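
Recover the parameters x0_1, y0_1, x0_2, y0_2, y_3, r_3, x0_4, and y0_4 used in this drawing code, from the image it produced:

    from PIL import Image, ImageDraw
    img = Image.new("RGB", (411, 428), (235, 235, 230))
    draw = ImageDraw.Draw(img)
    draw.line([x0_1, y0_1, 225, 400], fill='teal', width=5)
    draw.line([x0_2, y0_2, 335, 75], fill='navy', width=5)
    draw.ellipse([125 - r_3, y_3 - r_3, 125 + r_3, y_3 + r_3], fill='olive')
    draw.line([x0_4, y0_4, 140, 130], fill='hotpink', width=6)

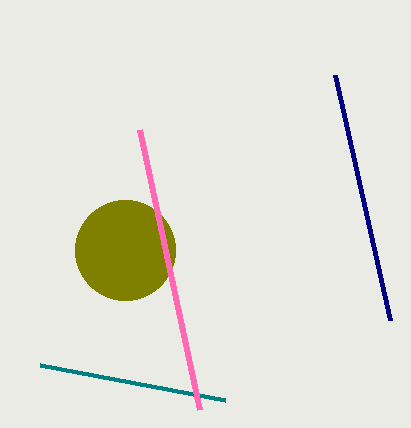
x0_1 = 40; y0_1 = 365; x0_2 = 390; y0_2 = 320; y_3 = 250; r_3 = 50; x0_4 = 200; y0_4 = 410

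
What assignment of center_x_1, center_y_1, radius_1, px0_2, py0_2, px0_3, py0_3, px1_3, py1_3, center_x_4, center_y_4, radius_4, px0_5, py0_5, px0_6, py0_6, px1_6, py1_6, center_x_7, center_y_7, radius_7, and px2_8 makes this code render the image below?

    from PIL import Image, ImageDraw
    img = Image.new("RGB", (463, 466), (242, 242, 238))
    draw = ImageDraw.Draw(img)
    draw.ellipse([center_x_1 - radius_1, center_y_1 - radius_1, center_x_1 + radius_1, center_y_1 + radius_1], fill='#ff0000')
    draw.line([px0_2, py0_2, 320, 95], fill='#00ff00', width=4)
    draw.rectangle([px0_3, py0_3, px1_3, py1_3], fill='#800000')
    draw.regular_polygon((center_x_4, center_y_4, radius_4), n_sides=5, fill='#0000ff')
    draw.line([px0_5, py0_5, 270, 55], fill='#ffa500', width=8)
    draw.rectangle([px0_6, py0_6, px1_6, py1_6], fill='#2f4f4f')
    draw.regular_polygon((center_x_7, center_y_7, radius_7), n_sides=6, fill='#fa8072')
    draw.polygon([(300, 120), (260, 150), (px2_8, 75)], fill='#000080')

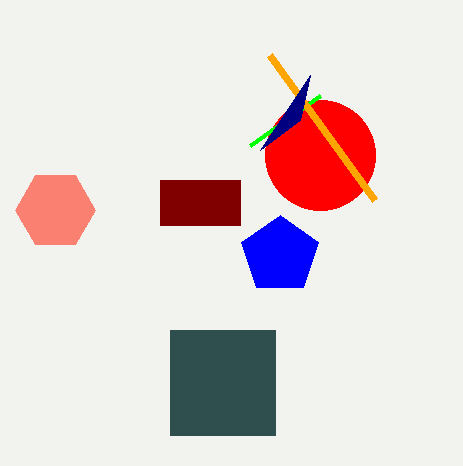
center_x_1 = 320; center_y_1 = 155; radius_1 = 55; px0_2 = 250; py0_2 = 145; px0_3 = 160; py0_3 = 180; px1_3 = 240; py1_3 = 225; center_x_4 = 280; center_y_4 = 255; radius_4 = 40; px0_5 = 375; py0_5 = 200; px0_6 = 170; py0_6 = 330; px1_6 = 275; py1_6 = 435; center_x_7 = 55; center_y_7 = 210; radius_7 = 40; px2_8 = 310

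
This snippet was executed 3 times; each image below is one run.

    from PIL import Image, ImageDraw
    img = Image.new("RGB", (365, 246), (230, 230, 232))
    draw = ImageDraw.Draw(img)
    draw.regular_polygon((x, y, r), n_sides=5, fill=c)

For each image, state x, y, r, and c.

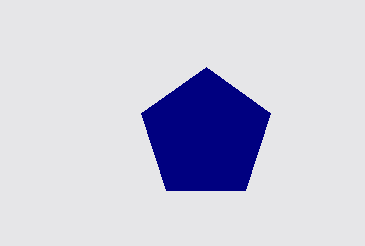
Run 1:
x = 206, y = 135, r = 68, c = 'navy'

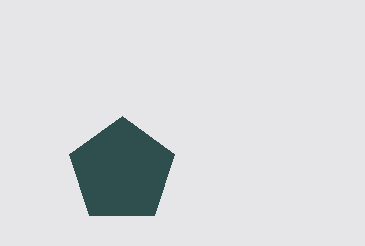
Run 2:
x = 122
y = 171
r = 55
c = 'darkslategray'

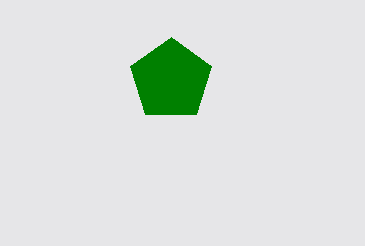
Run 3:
x = 171; y = 80; r = 43; c = 'green'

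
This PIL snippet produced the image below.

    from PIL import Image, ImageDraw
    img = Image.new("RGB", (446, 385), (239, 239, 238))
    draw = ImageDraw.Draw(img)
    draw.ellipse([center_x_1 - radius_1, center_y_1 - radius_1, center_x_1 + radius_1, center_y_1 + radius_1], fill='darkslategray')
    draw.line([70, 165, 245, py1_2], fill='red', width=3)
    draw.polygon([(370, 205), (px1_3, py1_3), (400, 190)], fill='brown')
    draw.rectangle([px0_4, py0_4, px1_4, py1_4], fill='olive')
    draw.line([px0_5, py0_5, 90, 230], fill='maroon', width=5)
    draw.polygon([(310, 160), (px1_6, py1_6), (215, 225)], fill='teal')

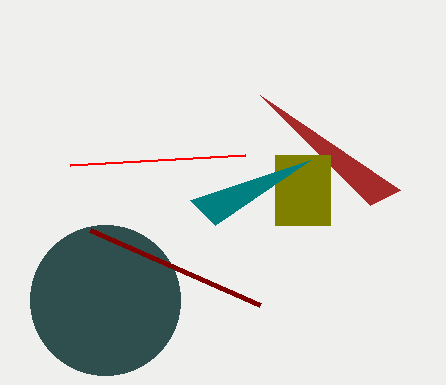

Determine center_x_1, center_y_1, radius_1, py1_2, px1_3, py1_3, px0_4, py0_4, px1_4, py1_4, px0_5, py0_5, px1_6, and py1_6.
center_x_1 = 105, center_y_1 = 300, radius_1 = 75, py1_2 = 155, px1_3 = 260, py1_3 = 95, px0_4 = 275, py0_4 = 155, px1_4 = 330, py1_4 = 225, px0_5 = 260, py0_5 = 305, px1_6 = 190, py1_6 = 200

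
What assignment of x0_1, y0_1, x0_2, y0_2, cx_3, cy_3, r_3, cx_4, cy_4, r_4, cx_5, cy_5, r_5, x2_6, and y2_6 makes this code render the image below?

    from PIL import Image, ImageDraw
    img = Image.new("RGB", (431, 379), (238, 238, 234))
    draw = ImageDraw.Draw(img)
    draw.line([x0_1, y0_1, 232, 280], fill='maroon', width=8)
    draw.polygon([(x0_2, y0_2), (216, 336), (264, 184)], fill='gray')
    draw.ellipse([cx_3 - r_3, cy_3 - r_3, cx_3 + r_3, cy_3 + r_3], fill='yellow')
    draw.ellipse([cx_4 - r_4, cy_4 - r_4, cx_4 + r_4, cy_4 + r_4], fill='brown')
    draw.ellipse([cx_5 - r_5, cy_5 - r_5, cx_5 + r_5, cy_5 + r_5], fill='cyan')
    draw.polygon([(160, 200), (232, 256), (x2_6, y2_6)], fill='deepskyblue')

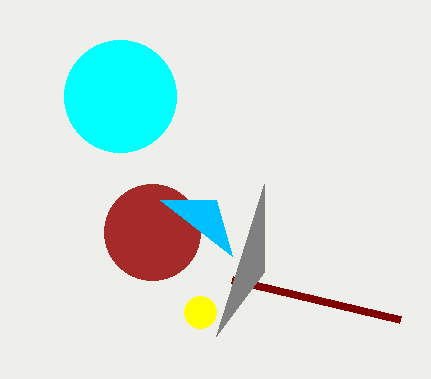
x0_1 = 400, y0_1 = 320, x0_2 = 264, y0_2 = 272, cx_3 = 200, cy_3 = 312, r_3 = 16, cx_4 = 152, cy_4 = 232, r_4 = 48, cx_5 = 120, cy_5 = 96, r_5 = 56, x2_6 = 216, y2_6 = 200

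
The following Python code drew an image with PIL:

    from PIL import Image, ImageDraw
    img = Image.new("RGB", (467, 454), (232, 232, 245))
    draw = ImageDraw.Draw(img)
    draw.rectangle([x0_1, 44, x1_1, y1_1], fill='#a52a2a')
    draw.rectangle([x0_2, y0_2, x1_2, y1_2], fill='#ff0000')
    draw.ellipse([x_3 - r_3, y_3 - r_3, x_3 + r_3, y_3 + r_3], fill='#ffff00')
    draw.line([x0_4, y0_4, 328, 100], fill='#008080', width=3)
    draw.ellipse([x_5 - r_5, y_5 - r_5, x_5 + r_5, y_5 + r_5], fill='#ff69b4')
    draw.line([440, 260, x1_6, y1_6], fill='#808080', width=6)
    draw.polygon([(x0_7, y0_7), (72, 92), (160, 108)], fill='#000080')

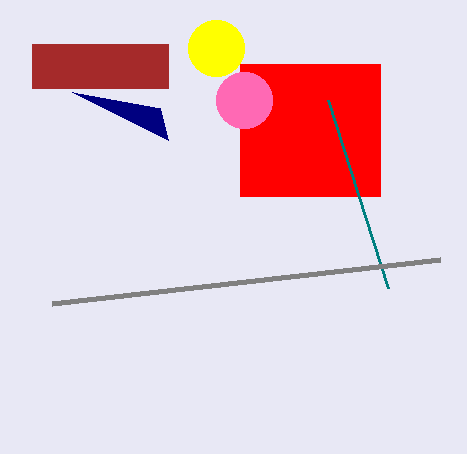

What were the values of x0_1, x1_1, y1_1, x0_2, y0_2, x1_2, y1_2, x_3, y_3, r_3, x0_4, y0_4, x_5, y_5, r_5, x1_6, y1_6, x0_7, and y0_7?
x0_1 = 32, x1_1 = 168, y1_1 = 88, x0_2 = 240, y0_2 = 64, x1_2 = 380, y1_2 = 196, x_3 = 216, y_3 = 48, r_3 = 28, x0_4 = 388, y0_4 = 288, x_5 = 244, y_5 = 100, r_5 = 28, x1_6 = 52, y1_6 = 304, x0_7 = 168, y0_7 = 140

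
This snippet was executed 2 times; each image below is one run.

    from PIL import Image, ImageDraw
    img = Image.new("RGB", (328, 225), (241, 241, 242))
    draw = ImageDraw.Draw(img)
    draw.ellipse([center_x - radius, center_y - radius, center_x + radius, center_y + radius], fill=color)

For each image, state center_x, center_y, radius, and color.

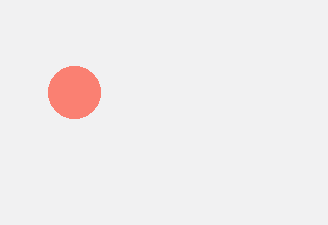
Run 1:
center_x = 74, center_y = 92, radius = 26, color = 'salmon'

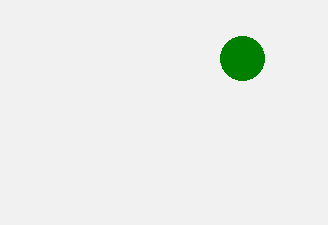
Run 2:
center_x = 242, center_y = 58, radius = 22, color = 'green'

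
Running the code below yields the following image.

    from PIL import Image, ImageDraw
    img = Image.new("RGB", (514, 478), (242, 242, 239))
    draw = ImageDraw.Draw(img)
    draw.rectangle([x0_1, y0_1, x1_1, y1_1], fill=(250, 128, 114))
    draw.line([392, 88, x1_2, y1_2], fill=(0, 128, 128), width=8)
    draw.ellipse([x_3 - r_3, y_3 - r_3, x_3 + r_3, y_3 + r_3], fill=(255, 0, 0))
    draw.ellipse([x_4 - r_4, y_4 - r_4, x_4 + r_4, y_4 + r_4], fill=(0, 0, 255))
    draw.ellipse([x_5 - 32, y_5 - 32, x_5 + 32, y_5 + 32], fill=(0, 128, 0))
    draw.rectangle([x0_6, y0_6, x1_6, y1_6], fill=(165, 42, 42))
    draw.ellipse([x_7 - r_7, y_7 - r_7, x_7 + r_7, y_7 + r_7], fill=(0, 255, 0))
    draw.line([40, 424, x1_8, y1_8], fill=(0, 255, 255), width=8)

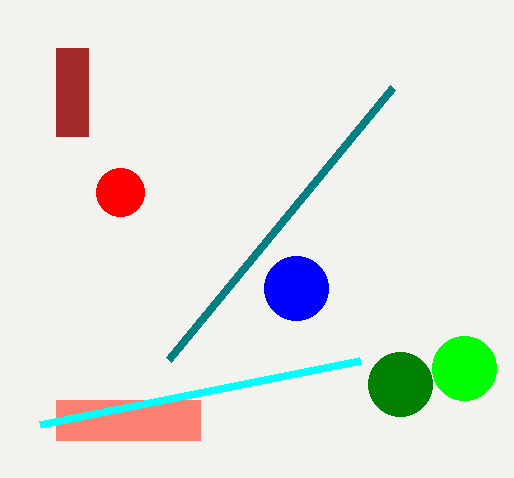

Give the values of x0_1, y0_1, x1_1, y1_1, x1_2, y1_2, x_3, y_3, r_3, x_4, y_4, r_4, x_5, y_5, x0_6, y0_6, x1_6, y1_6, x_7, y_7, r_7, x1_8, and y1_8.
x0_1 = 56; y0_1 = 400; x1_1 = 200; y1_1 = 440; x1_2 = 168; y1_2 = 360; x_3 = 120; y_3 = 192; r_3 = 24; x_4 = 296; y_4 = 288; r_4 = 32; x_5 = 400; y_5 = 384; x0_6 = 56; y0_6 = 48; x1_6 = 88; y1_6 = 136; x_7 = 464; y_7 = 368; r_7 = 32; x1_8 = 360; y1_8 = 360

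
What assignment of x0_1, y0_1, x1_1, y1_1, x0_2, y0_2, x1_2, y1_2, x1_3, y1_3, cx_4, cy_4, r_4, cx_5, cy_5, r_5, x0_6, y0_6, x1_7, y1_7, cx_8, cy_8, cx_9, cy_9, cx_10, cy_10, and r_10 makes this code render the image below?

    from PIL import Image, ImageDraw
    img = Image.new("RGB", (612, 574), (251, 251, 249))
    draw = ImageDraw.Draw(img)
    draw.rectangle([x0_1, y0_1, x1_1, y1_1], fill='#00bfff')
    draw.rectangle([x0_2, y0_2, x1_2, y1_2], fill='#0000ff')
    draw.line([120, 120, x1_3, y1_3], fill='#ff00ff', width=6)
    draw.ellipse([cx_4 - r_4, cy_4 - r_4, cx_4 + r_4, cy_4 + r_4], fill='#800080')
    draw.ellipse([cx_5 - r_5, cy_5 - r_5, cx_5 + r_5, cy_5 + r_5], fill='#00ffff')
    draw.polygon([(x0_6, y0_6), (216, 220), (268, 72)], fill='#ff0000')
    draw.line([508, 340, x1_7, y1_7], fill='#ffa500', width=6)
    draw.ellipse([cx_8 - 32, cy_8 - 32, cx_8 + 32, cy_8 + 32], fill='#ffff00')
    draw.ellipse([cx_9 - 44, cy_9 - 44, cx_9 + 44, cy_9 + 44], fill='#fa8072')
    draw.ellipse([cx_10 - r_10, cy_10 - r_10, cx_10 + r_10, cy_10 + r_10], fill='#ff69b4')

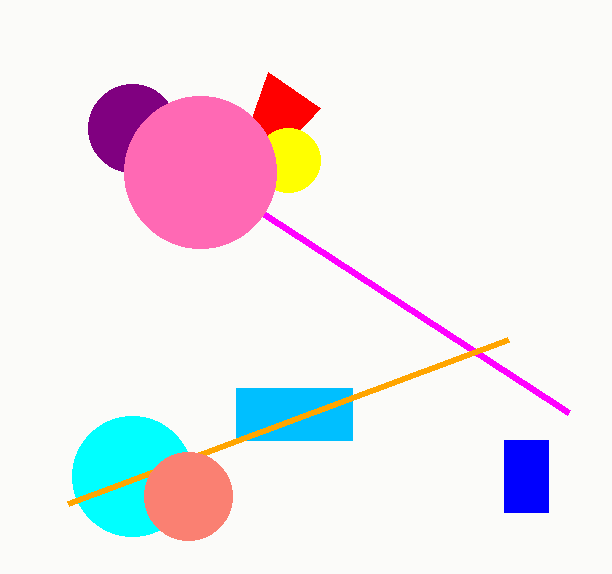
x0_1 = 236, y0_1 = 388, x1_1 = 352, y1_1 = 440, x0_2 = 504, y0_2 = 440, x1_2 = 548, y1_2 = 512, x1_3 = 568, y1_3 = 412, cx_4 = 132, cy_4 = 128, r_4 = 44, cx_5 = 132, cy_5 = 476, r_5 = 60, x0_6 = 320, y0_6 = 108, x1_7 = 68, y1_7 = 504, cx_8 = 288, cy_8 = 160, cx_9 = 188, cy_9 = 496, cx_10 = 200, cy_10 = 172, r_10 = 76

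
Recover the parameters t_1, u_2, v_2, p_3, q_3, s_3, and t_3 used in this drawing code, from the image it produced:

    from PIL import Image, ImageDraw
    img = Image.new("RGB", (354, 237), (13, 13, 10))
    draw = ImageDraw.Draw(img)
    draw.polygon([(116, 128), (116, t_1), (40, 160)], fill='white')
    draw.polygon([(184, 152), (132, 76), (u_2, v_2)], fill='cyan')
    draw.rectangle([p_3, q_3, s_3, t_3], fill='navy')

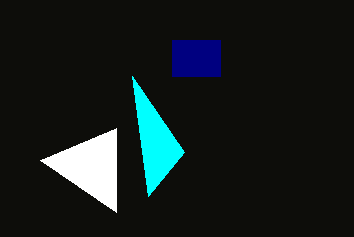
t_1 = 212, u_2 = 148, v_2 = 196, p_3 = 172, q_3 = 40, s_3 = 220, t_3 = 76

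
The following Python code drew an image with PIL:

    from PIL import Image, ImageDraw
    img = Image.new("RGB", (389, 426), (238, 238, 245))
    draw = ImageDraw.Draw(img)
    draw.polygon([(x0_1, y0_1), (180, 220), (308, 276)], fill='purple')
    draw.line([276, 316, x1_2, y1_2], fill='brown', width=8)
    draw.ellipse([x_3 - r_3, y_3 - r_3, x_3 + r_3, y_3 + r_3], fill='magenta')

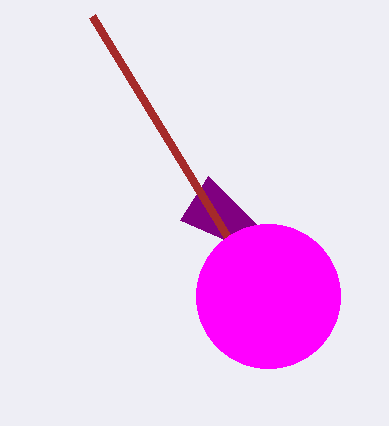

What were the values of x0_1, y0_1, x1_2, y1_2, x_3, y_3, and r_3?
x0_1 = 208; y0_1 = 176; x1_2 = 92; y1_2 = 16; x_3 = 268; y_3 = 296; r_3 = 72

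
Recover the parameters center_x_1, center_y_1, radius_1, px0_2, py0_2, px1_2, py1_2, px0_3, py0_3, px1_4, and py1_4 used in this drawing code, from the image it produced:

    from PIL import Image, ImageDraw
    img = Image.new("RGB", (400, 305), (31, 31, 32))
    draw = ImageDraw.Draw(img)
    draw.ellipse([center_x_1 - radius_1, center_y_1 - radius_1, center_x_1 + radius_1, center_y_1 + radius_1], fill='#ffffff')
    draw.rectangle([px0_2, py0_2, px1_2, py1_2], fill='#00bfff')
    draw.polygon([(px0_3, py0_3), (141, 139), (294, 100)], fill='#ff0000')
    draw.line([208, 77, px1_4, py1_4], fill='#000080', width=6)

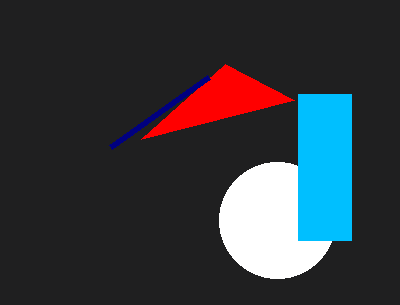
center_x_1 = 277
center_y_1 = 220
radius_1 = 58
px0_2 = 298
py0_2 = 94
px1_2 = 351
py1_2 = 240
px0_3 = 225
py0_3 = 64
px1_4 = 110
py1_4 = 147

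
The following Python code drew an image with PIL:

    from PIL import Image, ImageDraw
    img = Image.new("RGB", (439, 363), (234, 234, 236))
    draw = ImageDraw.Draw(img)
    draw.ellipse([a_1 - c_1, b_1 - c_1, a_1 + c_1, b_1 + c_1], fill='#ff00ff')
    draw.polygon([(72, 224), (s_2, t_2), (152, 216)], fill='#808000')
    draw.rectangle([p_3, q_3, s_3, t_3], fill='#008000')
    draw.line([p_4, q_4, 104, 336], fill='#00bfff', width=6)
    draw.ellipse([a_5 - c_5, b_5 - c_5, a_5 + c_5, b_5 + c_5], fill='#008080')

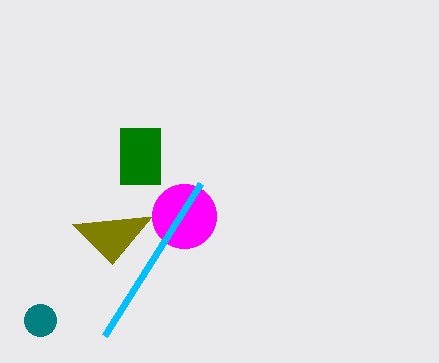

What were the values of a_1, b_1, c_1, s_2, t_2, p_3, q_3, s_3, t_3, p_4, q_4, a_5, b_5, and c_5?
a_1 = 184, b_1 = 216, c_1 = 32, s_2 = 112, t_2 = 264, p_3 = 120, q_3 = 128, s_3 = 160, t_3 = 184, p_4 = 200, q_4 = 184, a_5 = 40, b_5 = 320, c_5 = 16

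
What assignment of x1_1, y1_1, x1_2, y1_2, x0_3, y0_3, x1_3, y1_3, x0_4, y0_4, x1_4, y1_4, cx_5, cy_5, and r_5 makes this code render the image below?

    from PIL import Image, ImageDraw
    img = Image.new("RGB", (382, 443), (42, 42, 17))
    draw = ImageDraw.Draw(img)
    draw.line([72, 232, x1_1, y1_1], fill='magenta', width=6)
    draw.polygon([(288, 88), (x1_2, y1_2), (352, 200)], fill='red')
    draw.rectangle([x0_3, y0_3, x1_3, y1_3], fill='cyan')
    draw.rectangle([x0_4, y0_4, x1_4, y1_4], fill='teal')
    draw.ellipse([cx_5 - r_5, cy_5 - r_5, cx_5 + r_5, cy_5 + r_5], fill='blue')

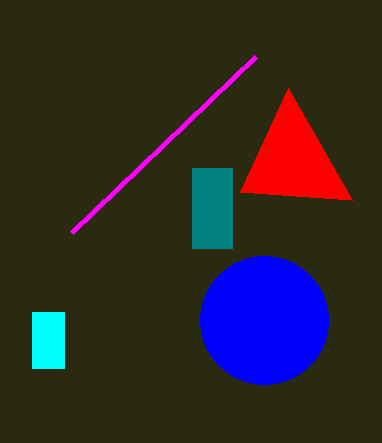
x1_1 = 256
y1_1 = 56
x1_2 = 240
y1_2 = 192
x0_3 = 32
y0_3 = 312
x1_3 = 64
y1_3 = 368
x0_4 = 192
y0_4 = 168
x1_4 = 232
y1_4 = 248
cx_5 = 264
cy_5 = 320
r_5 = 64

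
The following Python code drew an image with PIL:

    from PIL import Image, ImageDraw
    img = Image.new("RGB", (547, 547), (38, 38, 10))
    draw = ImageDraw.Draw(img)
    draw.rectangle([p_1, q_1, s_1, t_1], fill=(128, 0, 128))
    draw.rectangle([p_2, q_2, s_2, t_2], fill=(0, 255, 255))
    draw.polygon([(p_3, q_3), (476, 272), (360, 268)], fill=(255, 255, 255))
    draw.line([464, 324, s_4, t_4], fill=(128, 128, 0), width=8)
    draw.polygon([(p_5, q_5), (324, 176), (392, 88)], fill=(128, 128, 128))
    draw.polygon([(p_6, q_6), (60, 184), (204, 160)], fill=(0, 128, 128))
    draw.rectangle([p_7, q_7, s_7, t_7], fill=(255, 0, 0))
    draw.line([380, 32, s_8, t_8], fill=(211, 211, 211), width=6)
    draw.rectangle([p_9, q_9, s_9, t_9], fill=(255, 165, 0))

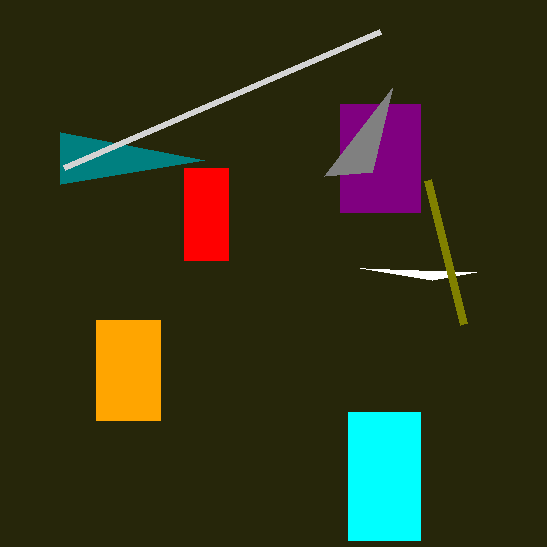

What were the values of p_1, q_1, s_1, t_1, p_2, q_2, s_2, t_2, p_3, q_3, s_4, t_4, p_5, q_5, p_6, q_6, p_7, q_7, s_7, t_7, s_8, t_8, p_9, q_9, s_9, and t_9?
p_1 = 340; q_1 = 104; s_1 = 420; t_1 = 212; p_2 = 348; q_2 = 412; s_2 = 420; t_2 = 540; p_3 = 432; q_3 = 280; s_4 = 428; t_4 = 180; p_5 = 372; q_5 = 172; p_6 = 60; q_6 = 132; p_7 = 184; q_7 = 168; s_7 = 228; t_7 = 260; s_8 = 64; t_8 = 168; p_9 = 96; q_9 = 320; s_9 = 160; t_9 = 420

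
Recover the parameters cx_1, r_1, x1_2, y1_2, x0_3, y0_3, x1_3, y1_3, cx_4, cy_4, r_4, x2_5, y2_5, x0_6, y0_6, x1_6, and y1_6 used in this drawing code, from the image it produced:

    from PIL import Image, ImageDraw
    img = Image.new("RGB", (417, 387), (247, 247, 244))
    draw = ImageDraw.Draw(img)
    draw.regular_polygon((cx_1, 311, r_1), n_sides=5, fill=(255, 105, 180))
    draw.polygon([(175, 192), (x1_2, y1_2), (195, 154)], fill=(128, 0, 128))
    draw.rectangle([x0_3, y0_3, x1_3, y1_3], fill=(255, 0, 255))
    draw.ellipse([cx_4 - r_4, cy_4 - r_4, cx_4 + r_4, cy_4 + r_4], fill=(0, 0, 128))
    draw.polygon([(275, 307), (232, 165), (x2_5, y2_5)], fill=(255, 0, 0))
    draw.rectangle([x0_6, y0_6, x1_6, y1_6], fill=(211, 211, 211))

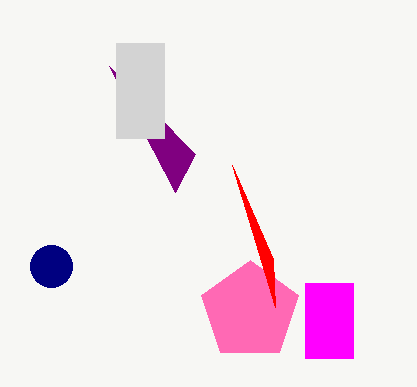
cx_1 = 250
r_1 = 51
x1_2 = 109
y1_2 = 66
x0_3 = 305
y0_3 = 283
x1_3 = 353
y1_3 = 358
cx_4 = 51
cy_4 = 266
r_4 = 21
x2_5 = 273
y2_5 = 259
x0_6 = 116
y0_6 = 43
x1_6 = 164
y1_6 = 138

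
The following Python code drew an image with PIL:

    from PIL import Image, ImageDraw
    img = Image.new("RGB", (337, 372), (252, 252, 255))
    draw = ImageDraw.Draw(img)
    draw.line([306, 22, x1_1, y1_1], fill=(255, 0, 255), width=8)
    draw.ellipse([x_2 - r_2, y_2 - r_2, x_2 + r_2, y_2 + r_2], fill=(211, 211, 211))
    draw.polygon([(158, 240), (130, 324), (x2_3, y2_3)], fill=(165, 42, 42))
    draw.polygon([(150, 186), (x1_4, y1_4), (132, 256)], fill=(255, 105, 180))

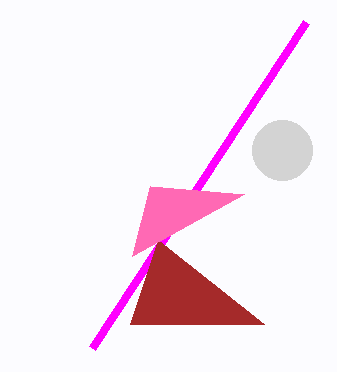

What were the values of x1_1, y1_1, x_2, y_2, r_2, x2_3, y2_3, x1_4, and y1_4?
x1_1 = 92; y1_1 = 348; x_2 = 282; y_2 = 150; r_2 = 30; x2_3 = 264; y2_3 = 324; x1_4 = 244; y1_4 = 194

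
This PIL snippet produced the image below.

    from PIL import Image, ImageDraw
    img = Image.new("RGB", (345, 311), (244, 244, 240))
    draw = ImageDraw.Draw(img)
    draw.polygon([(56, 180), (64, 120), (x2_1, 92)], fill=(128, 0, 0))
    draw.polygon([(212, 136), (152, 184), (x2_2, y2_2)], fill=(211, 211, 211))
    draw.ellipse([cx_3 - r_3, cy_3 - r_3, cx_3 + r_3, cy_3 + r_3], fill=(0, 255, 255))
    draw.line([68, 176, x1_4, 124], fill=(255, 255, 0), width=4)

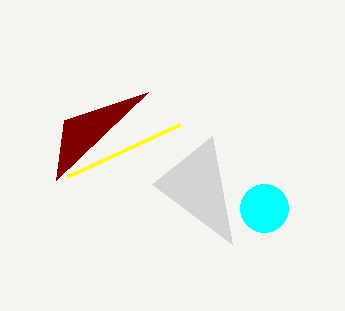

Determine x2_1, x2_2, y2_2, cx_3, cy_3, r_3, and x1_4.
x2_1 = 148
x2_2 = 232
y2_2 = 244
cx_3 = 264
cy_3 = 208
r_3 = 24
x1_4 = 180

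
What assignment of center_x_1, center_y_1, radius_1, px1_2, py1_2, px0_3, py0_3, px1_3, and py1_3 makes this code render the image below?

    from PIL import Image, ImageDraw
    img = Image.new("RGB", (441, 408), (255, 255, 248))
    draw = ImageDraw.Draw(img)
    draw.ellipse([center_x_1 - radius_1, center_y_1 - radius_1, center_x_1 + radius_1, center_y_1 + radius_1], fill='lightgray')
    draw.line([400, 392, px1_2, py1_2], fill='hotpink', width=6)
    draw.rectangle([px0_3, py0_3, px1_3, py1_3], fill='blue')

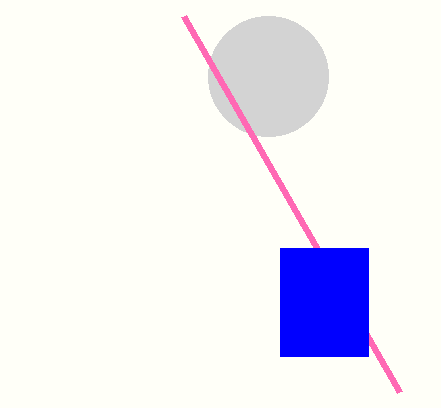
center_x_1 = 268; center_y_1 = 76; radius_1 = 60; px1_2 = 184; py1_2 = 16; px0_3 = 280; py0_3 = 248; px1_3 = 368; py1_3 = 356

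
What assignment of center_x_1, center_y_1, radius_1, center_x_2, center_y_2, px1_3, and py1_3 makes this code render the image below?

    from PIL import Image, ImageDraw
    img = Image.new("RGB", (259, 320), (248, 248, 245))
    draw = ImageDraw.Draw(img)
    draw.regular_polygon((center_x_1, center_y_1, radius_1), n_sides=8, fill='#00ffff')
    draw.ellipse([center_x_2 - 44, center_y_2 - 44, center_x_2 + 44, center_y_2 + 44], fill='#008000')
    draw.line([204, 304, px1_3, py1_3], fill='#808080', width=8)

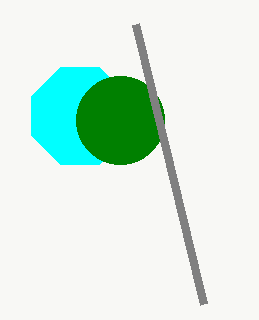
center_x_1 = 80, center_y_1 = 116, radius_1 = 52, center_x_2 = 120, center_y_2 = 120, px1_3 = 136, py1_3 = 24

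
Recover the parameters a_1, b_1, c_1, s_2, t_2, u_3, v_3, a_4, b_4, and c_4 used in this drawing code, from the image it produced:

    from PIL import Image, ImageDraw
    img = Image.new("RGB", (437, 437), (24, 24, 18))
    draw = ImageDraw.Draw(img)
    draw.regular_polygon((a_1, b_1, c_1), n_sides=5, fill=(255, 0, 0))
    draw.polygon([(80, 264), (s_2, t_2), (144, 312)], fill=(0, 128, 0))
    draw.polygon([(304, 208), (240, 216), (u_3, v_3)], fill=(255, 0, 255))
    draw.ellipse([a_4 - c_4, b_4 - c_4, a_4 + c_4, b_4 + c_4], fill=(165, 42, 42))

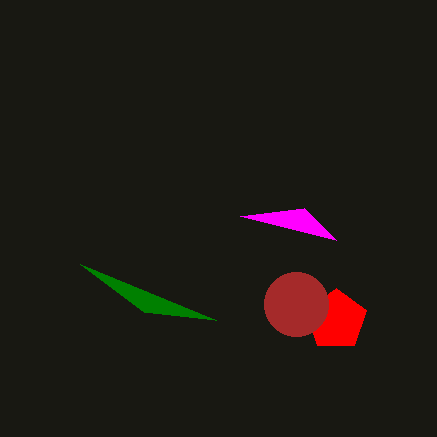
a_1 = 336
b_1 = 320
c_1 = 32
s_2 = 216
t_2 = 320
u_3 = 336
v_3 = 240
a_4 = 296
b_4 = 304
c_4 = 32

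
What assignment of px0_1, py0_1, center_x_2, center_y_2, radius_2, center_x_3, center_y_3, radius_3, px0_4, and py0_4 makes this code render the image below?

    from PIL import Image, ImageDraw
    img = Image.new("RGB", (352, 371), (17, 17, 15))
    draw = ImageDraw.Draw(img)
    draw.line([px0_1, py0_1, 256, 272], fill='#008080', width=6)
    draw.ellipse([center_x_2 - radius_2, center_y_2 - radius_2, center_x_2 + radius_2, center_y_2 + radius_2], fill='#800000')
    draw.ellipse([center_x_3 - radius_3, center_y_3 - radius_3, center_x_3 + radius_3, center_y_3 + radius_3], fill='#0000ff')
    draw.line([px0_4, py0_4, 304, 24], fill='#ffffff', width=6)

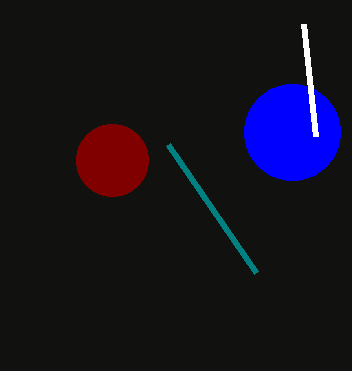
px0_1 = 168
py0_1 = 144
center_x_2 = 112
center_y_2 = 160
radius_2 = 36
center_x_3 = 292
center_y_3 = 132
radius_3 = 48
px0_4 = 316
py0_4 = 136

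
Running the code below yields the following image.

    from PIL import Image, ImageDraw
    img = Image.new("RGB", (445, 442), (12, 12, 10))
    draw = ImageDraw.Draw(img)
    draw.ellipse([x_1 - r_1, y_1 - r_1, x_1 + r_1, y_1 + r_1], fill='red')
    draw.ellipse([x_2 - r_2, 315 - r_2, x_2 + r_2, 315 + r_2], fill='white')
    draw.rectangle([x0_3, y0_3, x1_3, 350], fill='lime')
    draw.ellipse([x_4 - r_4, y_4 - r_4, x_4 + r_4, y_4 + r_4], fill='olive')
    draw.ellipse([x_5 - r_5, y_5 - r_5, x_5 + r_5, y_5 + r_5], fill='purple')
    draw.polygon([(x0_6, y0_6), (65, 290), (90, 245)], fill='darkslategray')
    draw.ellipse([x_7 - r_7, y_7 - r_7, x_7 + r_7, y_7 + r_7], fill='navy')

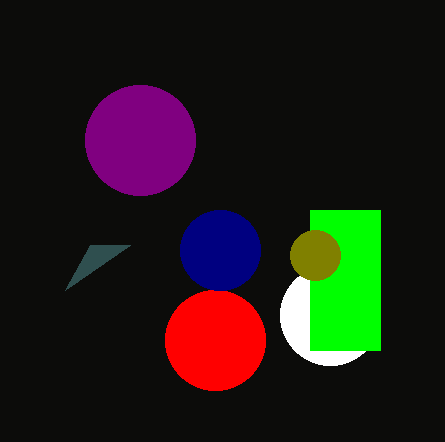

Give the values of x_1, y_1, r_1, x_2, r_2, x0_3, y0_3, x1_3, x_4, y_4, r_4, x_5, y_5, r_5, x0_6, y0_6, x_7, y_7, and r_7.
x_1 = 215
y_1 = 340
r_1 = 50
x_2 = 330
r_2 = 50
x0_3 = 310
y0_3 = 210
x1_3 = 380
x_4 = 315
y_4 = 255
r_4 = 25
x_5 = 140
y_5 = 140
r_5 = 55
x0_6 = 130
y0_6 = 245
x_7 = 220
y_7 = 250
r_7 = 40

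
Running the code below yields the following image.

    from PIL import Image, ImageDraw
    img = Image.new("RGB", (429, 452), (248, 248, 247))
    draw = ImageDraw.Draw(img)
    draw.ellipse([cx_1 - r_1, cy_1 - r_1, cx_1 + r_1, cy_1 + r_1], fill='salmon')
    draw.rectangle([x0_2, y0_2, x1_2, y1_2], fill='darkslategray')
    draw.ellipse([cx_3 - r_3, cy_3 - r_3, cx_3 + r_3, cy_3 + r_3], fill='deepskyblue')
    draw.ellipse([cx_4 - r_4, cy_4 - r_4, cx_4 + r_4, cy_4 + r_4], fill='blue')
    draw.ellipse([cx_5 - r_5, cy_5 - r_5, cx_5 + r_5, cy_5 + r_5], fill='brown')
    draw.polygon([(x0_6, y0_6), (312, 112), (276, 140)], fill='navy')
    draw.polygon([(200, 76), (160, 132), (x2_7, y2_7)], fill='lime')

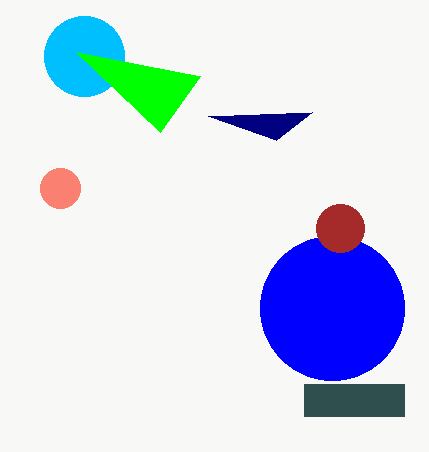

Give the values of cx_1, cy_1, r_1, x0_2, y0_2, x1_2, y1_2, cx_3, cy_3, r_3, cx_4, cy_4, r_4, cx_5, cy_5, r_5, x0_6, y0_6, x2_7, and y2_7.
cx_1 = 60
cy_1 = 188
r_1 = 20
x0_2 = 304
y0_2 = 384
x1_2 = 404
y1_2 = 416
cx_3 = 84
cy_3 = 56
r_3 = 40
cx_4 = 332
cy_4 = 308
r_4 = 72
cx_5 = 340
cy_5 = 228
r_5 = 24
x0_6 = 208
y0_6 = 116
x2_7 = 76
y2_7 = 52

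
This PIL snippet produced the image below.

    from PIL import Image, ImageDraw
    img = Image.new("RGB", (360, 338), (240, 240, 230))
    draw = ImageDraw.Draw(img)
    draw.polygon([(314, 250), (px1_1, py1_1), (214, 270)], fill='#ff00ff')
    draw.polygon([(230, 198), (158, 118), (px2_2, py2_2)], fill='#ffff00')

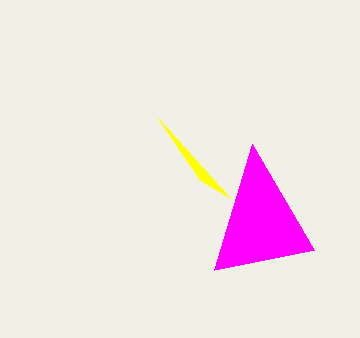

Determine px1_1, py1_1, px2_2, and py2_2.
px1_1 = 252; py1_1 = 144; px2_2 = 200; py2_2 = 180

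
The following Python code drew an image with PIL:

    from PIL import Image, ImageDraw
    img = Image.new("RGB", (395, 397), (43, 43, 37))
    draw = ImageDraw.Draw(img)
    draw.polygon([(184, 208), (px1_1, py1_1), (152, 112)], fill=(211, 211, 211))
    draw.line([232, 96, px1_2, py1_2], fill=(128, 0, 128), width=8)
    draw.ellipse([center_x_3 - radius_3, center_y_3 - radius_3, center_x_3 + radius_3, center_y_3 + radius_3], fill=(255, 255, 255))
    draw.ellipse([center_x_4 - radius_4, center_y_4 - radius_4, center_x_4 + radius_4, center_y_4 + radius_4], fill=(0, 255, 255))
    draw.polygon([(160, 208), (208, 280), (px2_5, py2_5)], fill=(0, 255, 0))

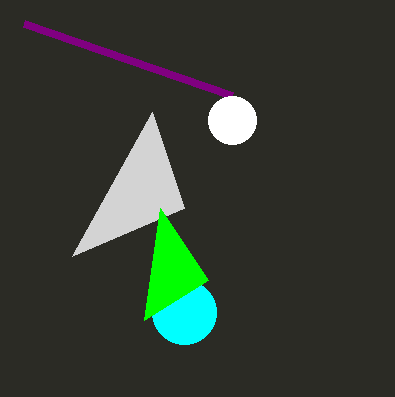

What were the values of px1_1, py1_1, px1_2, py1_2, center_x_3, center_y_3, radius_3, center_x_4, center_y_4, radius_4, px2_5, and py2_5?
px1_1 = 72; py1_1 = 256; px1_2 = 24; py1_2 = 24; center_x_3 = 232; center_y_3 = 120; radius_3 = 24; center_x_4 = 184; center_y_4 = 312; radius_4 = 32; px2_5 = 144; py2_5 = 320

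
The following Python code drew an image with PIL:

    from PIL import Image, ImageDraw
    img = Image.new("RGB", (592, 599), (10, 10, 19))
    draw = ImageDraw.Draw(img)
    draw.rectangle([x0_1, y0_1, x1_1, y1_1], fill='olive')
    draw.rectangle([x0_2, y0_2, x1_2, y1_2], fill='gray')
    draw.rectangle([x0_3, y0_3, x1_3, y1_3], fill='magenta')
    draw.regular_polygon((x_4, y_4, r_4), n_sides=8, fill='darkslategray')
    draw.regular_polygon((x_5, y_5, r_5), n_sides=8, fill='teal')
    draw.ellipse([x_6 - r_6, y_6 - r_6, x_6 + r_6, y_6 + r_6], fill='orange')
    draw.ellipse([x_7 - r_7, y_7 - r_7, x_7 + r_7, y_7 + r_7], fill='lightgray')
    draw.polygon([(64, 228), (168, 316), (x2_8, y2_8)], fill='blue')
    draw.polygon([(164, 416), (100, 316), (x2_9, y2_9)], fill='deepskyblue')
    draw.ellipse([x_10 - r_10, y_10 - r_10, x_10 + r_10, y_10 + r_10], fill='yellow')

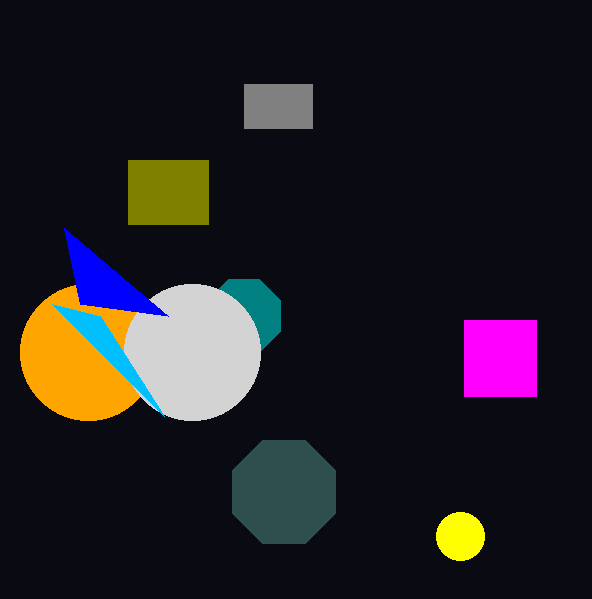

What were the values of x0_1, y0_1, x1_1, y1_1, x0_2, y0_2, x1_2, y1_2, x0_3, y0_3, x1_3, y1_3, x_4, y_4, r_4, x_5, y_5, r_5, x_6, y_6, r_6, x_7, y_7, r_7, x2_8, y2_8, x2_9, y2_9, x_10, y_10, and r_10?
x0_1 = 128; y0_1 = 160; x1_1 = 208; y1_1 = 224; x0_2 = 244; y0_2 = 84; x1_2 = 312; y1_2 = 128; x0_3 = 464; y0_3 = 320; x1_3 = 536; y1_3 = 396; x_4 = 284; y_4 = 492; r_4 = 56; x_5 = 244; y_5 = 316; r_5 = 40; x_6 = 88; y_6 = 352; r_6 = 68; x_7 = 192; y_7 = 352; r_7 = 68; x2_8 = 80; y2_8 = 304; x2_9 = 52; y2_9 = 304; x_10 = 460; y_10 = 536; r_10 = 24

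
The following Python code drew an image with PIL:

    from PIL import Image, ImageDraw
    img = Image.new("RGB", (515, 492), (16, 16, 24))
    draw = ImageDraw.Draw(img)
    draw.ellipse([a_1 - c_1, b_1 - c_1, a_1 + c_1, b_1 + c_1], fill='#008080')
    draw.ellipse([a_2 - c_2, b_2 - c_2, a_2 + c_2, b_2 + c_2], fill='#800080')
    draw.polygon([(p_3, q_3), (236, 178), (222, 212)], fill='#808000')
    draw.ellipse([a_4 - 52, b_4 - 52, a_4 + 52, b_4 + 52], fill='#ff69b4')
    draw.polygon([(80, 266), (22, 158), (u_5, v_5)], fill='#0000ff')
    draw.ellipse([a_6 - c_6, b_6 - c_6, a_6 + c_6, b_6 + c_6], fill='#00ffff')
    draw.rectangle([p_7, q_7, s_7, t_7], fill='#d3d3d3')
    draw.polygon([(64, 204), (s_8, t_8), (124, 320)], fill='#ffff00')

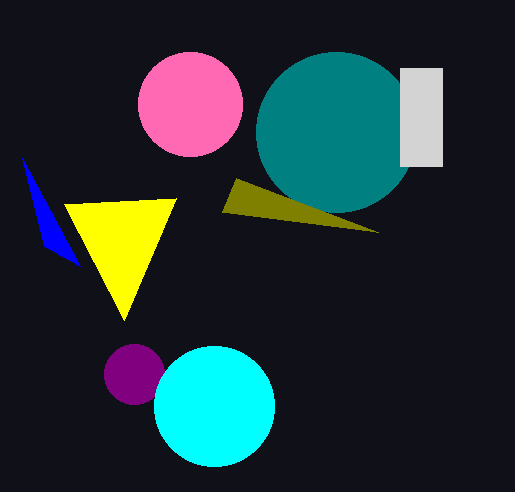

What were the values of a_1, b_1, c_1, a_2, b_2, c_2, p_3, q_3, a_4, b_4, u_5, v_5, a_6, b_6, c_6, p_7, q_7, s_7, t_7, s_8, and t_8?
a_1 = 336; b_1 = 132; c_1 = 80; a_2 = 134; b_2 = 374; c_2 = 30; p_3 = 378; q_3 = 232; a_4 = 190; b_4 = 104; u_5 = 44; v_5 = 246; a_6 = 214; b_6 = 406; c_6 = 60; p_7 = 400; q_7 = 68; s_7 = 442; t_7 = 166; s_8 = 176; t_8 = 198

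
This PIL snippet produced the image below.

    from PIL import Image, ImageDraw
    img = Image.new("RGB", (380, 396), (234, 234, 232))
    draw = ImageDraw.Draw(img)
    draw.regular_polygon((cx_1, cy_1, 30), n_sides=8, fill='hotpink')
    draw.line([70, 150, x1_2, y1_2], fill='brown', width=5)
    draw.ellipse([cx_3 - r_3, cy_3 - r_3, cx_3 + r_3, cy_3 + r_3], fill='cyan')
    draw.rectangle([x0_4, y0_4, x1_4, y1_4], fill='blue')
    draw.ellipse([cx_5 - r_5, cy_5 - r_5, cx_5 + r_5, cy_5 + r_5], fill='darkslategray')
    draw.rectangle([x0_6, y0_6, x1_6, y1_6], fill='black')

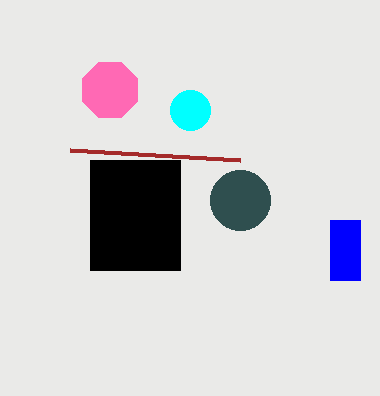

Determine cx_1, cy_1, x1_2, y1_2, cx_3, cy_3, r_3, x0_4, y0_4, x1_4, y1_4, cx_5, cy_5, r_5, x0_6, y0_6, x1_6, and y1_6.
cx_1 = 110; cy_1 = 90; x1_2 = 240; y1_2 = 160; cx_3 = 190; cy_3 = 110; r_3 = 20; x0_4 = 330; y0_4 = 220; x1_4 = 360; y1_4 = 280; cx_5 = 240; cy_5 = 200; r_5 = 30; x0_6 = 90; y0_6 = 160; x1_6 = 180; y1_6 = 270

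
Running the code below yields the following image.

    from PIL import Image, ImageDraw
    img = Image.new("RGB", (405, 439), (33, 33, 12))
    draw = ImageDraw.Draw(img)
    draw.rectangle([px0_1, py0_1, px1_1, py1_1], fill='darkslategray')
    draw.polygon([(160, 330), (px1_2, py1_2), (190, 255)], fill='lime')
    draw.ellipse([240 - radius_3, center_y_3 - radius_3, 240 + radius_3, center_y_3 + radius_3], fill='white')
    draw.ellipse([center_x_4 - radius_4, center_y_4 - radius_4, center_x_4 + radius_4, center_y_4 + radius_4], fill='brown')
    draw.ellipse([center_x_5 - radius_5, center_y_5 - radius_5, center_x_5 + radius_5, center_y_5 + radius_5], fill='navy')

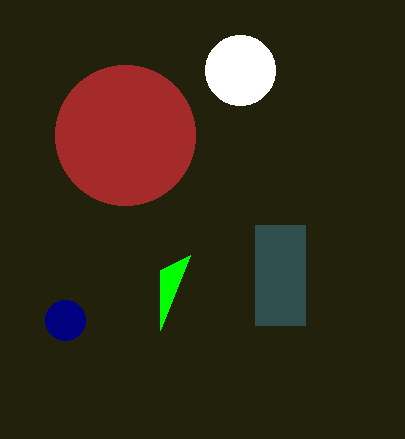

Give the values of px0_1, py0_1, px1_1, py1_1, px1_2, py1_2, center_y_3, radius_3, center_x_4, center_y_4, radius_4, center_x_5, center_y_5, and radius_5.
px0_1 = 255; py0_1 = 225; px1_1 = 305; py1_1 = 325; px1_2 = 160; py1_2 = 270; center_y_3 = 70; radius_3 = 35; center_x_4 = 125; center_y_4 = 135; radius_4 = 70; center_x_5 = 65; center_y_5 = 320; radius_5 = 20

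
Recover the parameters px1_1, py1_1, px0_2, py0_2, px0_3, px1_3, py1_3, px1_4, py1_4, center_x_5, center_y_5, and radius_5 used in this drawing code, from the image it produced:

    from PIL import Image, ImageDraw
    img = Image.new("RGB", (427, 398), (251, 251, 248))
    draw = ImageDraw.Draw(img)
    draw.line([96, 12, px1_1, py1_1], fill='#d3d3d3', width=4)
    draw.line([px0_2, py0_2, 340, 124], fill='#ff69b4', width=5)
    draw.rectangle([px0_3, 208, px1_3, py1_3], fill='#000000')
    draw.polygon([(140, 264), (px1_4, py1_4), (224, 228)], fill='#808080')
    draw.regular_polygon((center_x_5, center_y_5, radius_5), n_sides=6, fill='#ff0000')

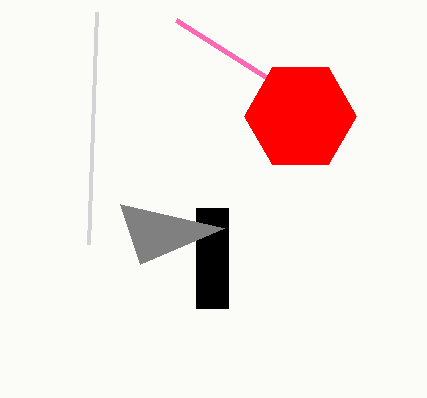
px1_1 = 88, py1_1 = 244, px0_2 = 176, py0_2 = 20, px0_3 = 196, px1_3 = 228, py1_3 = 308, px1_4 = 120, py1_4 = 204, center_x_5 = 300, center_y_5 = 116, radius_5 = 56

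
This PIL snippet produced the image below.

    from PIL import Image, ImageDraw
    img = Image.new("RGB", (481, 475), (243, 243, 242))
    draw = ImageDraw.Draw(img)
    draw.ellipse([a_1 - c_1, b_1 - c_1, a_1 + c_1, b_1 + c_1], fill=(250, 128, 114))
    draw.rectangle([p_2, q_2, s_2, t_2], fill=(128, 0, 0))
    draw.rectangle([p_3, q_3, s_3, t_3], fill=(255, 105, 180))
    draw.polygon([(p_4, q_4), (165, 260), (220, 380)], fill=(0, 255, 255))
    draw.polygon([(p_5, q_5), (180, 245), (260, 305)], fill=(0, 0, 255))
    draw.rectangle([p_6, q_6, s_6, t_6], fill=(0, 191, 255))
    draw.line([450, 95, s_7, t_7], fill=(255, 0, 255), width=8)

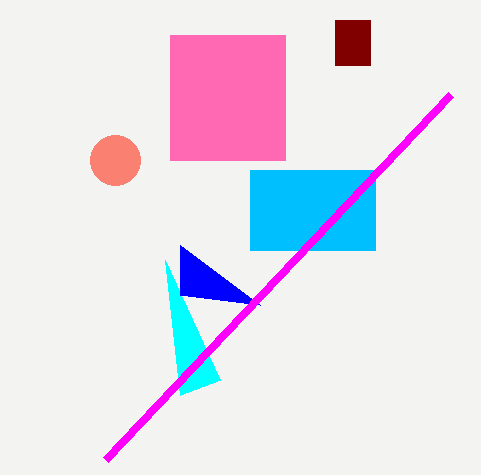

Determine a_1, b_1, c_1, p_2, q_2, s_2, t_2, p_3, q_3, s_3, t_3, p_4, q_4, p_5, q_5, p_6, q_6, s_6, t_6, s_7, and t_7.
a_1 = 115, b_1 = 160, c_1 = 25, p_2 = 335, q_2 = 20, s_2 = 370, t_2 = 65, p_3 = 170, q_3 = 35, s_3 = 285, t_3 = 160, p_4 = 180, q_4 = 395, p_5 = 180, q_5 = 295, p_6 = 250, q_6 = 170, s_6 = 375, t_6 = 250, s_7 = 105, t_7 = 460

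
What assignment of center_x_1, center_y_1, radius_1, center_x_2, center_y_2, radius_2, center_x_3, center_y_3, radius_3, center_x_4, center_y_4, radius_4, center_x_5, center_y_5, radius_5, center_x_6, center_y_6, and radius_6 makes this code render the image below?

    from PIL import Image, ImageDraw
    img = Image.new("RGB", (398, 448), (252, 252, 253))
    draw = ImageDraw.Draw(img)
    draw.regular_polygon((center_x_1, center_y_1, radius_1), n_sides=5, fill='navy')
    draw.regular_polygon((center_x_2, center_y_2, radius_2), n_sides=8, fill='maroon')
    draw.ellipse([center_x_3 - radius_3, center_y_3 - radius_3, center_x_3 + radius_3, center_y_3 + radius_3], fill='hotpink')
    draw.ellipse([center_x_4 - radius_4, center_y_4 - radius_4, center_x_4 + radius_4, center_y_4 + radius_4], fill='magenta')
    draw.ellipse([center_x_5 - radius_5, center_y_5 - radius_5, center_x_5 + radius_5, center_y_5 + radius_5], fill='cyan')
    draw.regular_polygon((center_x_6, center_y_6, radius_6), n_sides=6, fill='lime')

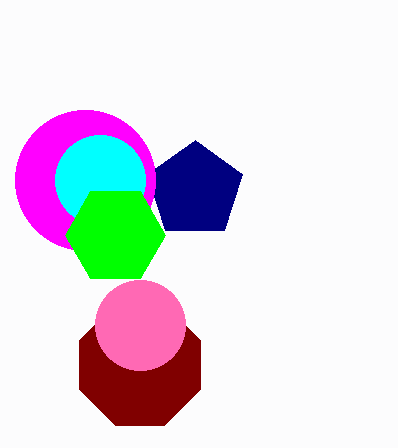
center_x_1 = 195
center_y_1 = 190
radius_1 = 50
center_x_2 = 140
center_y_2 = 365
radius_2 = 65
center_x_3 = 140
center_y_3 = 325
radius_3 = 45
center_x_4 = 85
center_y_4 = 180
radius_4 = 70
center_x_5 = 100
center_y_5 = 180
radius_5 = 45
center_x_6 = 115
center_y_6 = 235
radius_6 = 50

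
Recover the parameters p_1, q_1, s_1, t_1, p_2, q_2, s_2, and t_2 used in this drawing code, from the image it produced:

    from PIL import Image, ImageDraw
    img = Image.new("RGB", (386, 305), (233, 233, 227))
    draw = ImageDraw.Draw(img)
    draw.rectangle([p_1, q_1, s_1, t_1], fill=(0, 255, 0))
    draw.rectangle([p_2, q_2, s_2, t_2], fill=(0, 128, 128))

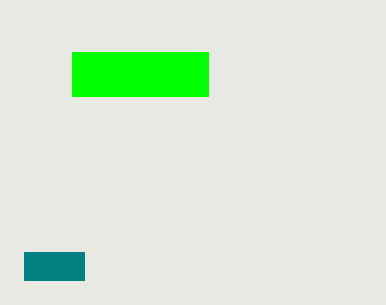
p_1 = 72
q_1 = 52
s_1 = 208
t_1 = 96
p_2 = 24
q_2 = 252
s_2 = 84
t_2 = 280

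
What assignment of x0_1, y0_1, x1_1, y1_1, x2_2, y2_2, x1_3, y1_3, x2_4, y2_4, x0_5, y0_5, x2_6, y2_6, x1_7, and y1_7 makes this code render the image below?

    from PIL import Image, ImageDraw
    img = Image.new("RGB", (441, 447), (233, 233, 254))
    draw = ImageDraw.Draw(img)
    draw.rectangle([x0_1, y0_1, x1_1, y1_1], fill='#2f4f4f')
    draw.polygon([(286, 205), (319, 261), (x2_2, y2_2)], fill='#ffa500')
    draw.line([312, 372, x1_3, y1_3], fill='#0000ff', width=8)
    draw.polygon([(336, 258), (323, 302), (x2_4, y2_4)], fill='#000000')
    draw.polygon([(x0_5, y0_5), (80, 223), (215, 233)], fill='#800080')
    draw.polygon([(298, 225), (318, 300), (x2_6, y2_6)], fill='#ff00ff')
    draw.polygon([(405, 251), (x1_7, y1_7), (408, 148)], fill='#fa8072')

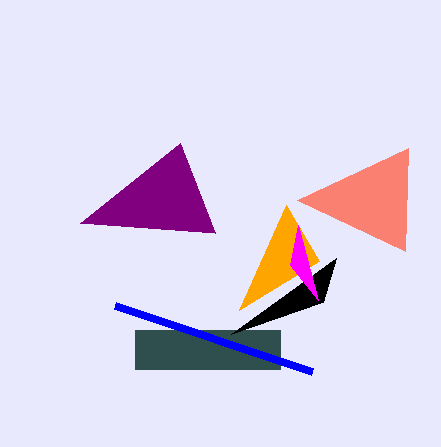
x0_1 = 135; y0_1 = 330; x1_1 = 280; y1_1 = 369; x2_2 = 239; y2_2 = 310; x1_3 = 115; y1_3 = 306; x2_4 = 231; y2_4 = 334; x0_5 = 180; y0_5 = 143; x2_6 = 290; y2_6 = 265; x1_7 = 297; y1_7 = 200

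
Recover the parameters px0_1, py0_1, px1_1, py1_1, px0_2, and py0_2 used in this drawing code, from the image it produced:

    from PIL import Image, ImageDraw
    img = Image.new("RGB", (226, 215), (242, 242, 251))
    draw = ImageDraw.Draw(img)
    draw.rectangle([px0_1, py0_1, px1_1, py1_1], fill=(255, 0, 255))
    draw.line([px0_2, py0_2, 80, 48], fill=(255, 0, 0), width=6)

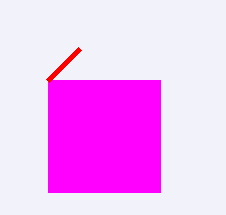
px0_1 = 48
py0_1 = 80
px1_1 = 160
py1_1 = 192
px0_2 = 48
py0_2 = 80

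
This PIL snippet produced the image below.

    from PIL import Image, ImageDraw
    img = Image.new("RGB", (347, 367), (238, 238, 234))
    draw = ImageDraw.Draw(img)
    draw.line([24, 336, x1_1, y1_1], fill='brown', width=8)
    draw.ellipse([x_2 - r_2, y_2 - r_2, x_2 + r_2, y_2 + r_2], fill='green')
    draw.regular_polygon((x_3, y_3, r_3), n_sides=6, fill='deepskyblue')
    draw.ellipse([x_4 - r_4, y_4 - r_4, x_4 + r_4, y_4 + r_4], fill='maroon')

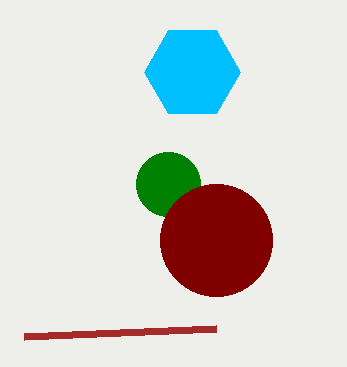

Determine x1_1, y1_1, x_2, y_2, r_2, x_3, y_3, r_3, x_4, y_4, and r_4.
x1_1 = 216; y1_1 = 328; x_2 = 168; y_2 = 184; r_2 = 32; x_3 = 192; y_3 = 72; r_3 = 48; x_4 = 216; y_4 = 240; r_4 = 56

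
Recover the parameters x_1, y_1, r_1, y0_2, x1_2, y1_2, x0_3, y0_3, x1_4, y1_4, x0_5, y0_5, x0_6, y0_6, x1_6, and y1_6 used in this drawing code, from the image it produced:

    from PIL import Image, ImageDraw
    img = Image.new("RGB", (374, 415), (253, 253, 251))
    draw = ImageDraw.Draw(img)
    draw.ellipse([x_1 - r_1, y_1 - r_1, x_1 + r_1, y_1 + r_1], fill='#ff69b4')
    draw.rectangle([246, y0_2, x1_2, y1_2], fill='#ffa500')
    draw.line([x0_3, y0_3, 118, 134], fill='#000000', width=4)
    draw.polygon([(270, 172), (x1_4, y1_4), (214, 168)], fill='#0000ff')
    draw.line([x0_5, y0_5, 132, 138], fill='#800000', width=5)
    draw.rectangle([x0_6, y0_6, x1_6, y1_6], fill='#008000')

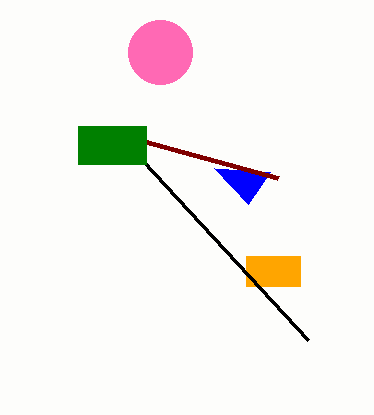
x_1 = 160
y_1 = 52
r_1 = 32
y0_2 = 256
x1_2 = 300
y1_2 = 286
x0_3 = 308
y0_3 = 340
x1_4 = 248
y1_4 = 204
x0_5 = 278
y0_5 = 178
x0_6 = 78
y0_6 = 126
x1_6 = 146
y1_6 = 164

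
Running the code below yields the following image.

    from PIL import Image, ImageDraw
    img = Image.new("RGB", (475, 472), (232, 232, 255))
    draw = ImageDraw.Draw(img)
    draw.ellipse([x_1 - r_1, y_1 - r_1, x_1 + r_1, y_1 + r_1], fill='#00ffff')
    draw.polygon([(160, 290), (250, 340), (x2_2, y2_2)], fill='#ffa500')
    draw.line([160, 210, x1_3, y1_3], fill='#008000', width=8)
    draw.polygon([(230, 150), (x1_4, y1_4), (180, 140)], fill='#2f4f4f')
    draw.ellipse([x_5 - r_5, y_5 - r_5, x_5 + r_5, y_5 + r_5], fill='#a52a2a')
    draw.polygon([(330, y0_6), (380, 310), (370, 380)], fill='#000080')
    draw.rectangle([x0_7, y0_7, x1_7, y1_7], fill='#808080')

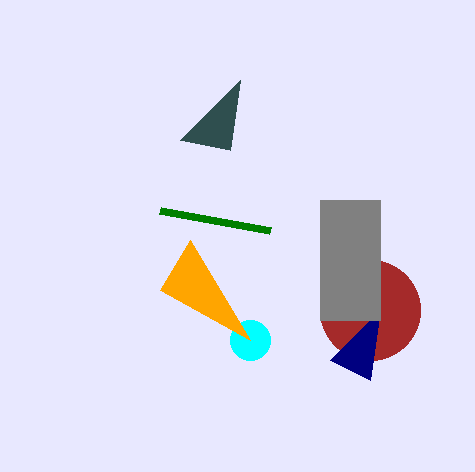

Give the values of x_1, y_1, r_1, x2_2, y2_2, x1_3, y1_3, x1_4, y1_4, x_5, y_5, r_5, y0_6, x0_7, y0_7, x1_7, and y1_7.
x_1 = 250
y_1 = 340
r_1 = 20
x2_2 = 190
y2_2 = 240
x1_3 = 270
y1_3 = 230
x1_4 = 240
y1_4 = 80
x_5 = 370
y_5 = 310
r_5 = 50
y0_6 = 360
x0_7 = 320
y0_7 = 200
x1_7 = 380
y1_7 = 320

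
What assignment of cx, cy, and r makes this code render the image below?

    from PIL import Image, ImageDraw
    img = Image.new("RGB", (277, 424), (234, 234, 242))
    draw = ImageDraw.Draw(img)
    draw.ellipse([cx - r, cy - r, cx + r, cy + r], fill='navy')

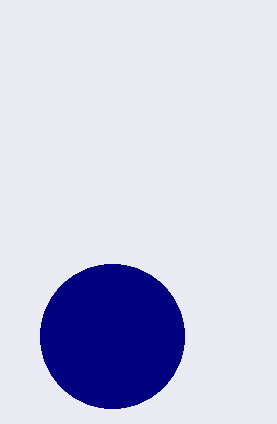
cx = 112, cy = 336, r = 72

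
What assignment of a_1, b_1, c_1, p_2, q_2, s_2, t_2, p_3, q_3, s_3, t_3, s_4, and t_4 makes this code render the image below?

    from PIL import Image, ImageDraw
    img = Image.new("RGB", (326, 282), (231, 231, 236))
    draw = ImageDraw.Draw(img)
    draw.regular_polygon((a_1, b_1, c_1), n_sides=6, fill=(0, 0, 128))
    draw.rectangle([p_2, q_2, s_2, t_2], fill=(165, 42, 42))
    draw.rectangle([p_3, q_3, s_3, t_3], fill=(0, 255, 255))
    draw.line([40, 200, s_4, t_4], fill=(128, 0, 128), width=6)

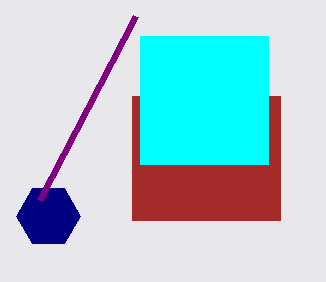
a_1 = 48; b_1 = 216; c_1 = 32; p_2 = 132; q_2 = 96; s_2 = 280; t_2 = 220; p_3 = 140; q_3 = 36; s_3 = 268; t_3 = 164; s_4 = 136; t_4 = 16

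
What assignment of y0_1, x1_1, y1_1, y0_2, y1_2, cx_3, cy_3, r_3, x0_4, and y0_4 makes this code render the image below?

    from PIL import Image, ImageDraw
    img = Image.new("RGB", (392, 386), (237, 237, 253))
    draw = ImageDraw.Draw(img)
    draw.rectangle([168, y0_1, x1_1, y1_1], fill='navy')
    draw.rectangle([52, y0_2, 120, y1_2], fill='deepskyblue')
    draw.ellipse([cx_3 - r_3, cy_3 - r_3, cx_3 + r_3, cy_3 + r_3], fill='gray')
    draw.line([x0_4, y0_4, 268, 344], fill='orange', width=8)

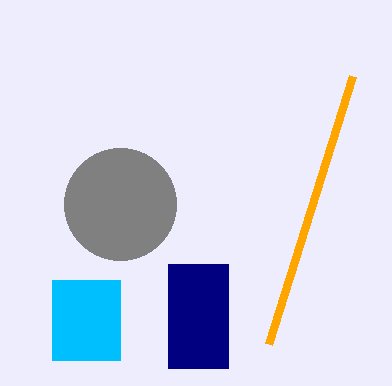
y0_1 = 264, x1_1 = 228, y1_1 = 368, y0_2 = 280, y1_2 = 360, cx_3 = 120, cy_3 = 204, r_3 = 56, x0_4 = 352, y0_4 = 76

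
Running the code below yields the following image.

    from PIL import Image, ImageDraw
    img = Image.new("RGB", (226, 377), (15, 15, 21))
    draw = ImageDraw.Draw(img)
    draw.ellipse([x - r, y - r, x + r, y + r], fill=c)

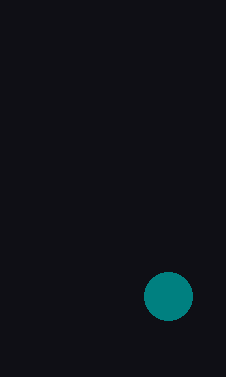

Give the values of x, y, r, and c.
x = 168
y = 296
r = 24
c = 'teal'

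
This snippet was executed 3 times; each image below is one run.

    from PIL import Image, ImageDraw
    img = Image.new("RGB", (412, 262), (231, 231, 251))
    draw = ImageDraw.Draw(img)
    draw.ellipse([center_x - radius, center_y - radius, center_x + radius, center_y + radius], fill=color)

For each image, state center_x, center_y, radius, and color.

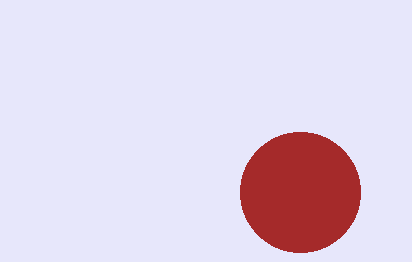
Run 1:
center_x = 300; center_y = 192; radius = 60; color = 'brown'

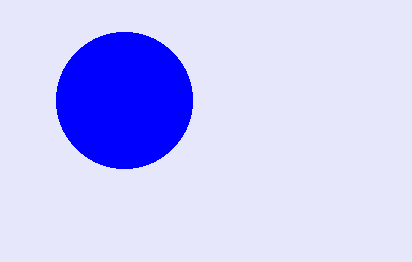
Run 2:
center_x = 124; center_y = 100; radius = 68; color = 'blue'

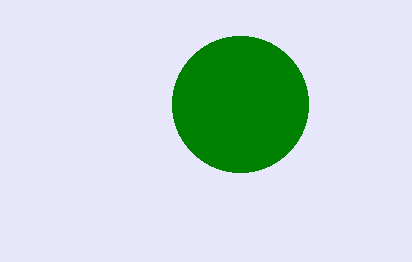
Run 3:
center_x = 240, center_y = 104, radius = 68, color = 'green'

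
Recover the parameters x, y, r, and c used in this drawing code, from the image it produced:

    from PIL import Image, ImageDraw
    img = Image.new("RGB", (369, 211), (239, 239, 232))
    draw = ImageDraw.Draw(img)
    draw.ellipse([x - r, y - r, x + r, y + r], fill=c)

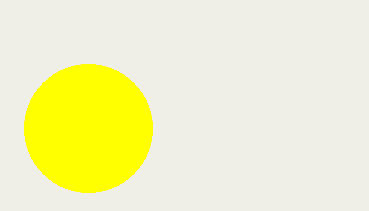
x = 88
y = 128
r = 64
c = 'yellow'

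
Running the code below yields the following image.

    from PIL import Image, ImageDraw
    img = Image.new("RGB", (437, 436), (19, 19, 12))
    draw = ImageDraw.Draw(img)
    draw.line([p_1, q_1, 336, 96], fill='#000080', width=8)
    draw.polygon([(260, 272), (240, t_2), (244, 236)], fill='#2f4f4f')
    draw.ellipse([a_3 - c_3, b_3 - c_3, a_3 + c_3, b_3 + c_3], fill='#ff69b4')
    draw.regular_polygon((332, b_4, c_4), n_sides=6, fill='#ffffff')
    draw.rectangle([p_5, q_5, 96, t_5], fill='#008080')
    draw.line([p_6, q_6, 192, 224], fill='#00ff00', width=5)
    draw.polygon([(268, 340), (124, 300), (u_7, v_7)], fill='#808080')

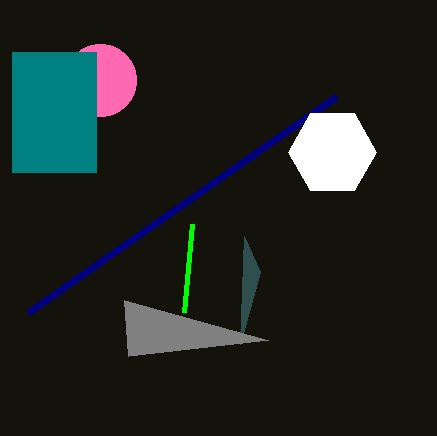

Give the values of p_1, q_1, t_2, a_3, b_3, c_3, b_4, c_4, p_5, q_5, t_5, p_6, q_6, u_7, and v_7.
p_1 = 28, q_1 = 312, t_2 = 344, a_3 = 100, b_3 = 80, c_3 = 36, b_4 = 152, c_4 = 44, p_5 = 12, q_5 = 52, t_5 = 172, p_6 = 184, q_6 = 312, u_7 = 128, v_7 = 356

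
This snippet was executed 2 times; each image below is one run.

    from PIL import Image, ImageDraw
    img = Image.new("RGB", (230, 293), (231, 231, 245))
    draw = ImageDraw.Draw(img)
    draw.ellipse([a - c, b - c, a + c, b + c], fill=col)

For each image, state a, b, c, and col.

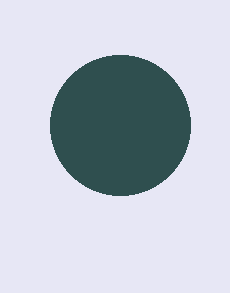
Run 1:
a = 120, b = 125, c = 70, col = 'darkslategray'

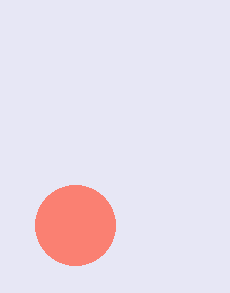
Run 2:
a = 75; b = 225; c = 40; col = 'salmon'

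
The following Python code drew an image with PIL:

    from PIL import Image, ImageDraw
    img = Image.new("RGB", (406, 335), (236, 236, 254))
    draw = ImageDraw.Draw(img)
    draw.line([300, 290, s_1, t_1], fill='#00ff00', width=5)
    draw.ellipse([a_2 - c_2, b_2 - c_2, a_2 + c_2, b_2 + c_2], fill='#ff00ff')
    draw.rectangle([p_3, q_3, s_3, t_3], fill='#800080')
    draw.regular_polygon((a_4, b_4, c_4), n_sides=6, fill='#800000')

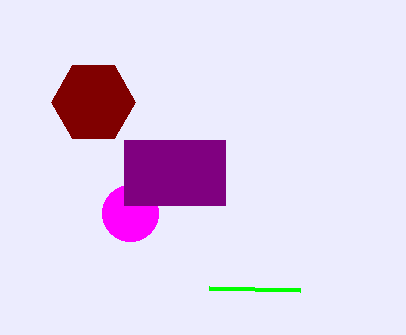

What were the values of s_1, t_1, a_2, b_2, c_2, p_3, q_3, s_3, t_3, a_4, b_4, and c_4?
s_1 = 209, t_1 = 288, a_2 = 130, b_2 = 213, c_2 = 28, p_3 = 124, q_3 = 140, s_3 = 225, t_3 = 205, a_4 = 93, b_4 = 102, c_4 = 42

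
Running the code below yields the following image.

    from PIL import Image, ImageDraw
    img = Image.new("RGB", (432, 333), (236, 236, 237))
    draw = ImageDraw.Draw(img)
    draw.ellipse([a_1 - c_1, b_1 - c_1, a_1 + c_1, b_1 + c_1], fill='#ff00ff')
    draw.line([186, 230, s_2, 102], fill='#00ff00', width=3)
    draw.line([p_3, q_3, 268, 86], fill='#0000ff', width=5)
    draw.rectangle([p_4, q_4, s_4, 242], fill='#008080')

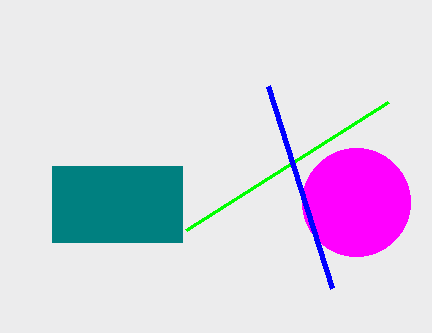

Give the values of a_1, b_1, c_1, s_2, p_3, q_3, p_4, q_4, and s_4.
a_1 = 356; b_1 = 202; c_1 = 54; s_2 = 388; p_3 = 332; q_3 = 288; p_4 = 52; q_4 = 166; s_4 = 182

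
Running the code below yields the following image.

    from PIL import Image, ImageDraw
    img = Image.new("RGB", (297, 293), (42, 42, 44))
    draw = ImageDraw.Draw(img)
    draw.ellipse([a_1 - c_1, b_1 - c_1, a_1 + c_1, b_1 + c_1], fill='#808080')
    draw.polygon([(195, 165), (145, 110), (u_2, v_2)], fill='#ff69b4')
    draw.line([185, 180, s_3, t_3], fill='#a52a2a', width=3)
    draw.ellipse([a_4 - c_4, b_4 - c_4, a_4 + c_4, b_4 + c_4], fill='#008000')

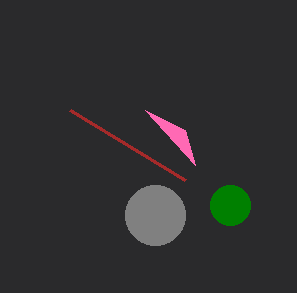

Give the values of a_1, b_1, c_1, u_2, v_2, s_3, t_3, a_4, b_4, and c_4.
a_1 = 155; b_1 = 215; c_1 = 30; u_2 = 185; v_2 = 130; s_3 = 70; t_3 = 110; a_4 = 230; b_4 = 205; c_4 = 20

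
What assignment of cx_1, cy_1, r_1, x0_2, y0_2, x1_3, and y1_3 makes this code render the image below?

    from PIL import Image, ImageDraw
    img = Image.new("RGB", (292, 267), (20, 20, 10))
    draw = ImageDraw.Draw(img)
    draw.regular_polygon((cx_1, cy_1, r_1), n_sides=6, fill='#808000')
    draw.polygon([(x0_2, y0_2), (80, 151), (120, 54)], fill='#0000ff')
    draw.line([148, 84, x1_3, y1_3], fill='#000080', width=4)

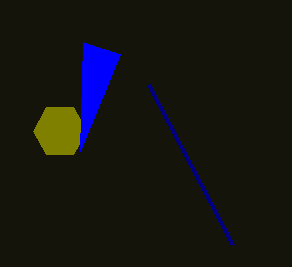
cx_1 = 60, cy_1 = 131, r_1 = 27, x0_2 = 83, y0_2 = 42, x1_3 = 232, y1_3 = 244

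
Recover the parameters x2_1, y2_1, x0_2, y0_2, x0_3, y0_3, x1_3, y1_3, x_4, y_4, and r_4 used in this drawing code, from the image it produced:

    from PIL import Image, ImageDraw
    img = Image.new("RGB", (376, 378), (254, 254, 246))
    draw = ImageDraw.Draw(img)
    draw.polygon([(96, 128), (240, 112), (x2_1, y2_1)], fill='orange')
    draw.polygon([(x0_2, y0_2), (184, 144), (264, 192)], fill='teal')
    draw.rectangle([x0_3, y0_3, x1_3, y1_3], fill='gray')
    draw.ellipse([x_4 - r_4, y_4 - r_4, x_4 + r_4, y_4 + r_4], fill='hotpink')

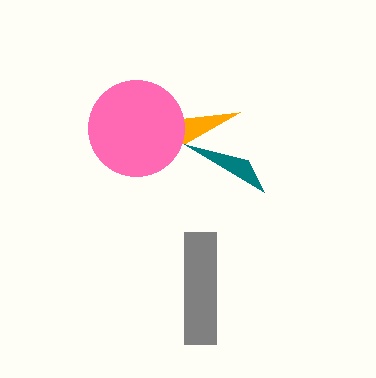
x2_1 = 184; y2_1 = 144; x0_2 = 248; y0_2 = 160; x0_3 = 184; y0_3 = 232; x1_3 = 216; y1_3 = 344; x_4 = 136; y_4 = 128; r_4 = 48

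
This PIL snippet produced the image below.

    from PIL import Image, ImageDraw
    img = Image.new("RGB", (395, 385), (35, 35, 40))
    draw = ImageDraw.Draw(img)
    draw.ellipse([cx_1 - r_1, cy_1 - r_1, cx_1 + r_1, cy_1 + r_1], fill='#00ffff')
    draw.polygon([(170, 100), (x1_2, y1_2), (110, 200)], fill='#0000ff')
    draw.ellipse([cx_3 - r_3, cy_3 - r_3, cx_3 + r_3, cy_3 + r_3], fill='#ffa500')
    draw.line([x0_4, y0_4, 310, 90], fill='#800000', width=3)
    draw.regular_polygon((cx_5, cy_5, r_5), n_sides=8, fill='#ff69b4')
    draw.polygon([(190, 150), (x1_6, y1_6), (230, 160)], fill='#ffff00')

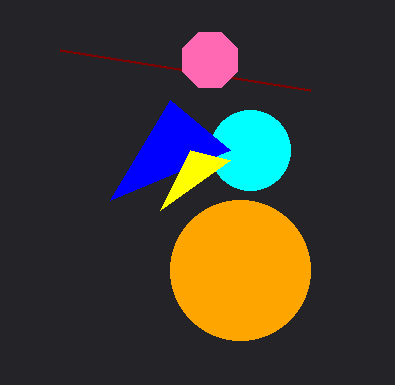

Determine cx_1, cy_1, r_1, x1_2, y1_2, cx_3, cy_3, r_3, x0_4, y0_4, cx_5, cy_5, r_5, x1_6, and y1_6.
cx_1 = 250
cy_1 = 150
r_1 = 40
x1_2 = 230
y1_2 = 150
cx_3 = 240
cy_3 = 270
r_3 = 70
x0_4 = 60
y0_4 = 50
cx_5 = 210
cy_5 = 60
r_5 = 30
x1_6 = 160
y1_6 = 210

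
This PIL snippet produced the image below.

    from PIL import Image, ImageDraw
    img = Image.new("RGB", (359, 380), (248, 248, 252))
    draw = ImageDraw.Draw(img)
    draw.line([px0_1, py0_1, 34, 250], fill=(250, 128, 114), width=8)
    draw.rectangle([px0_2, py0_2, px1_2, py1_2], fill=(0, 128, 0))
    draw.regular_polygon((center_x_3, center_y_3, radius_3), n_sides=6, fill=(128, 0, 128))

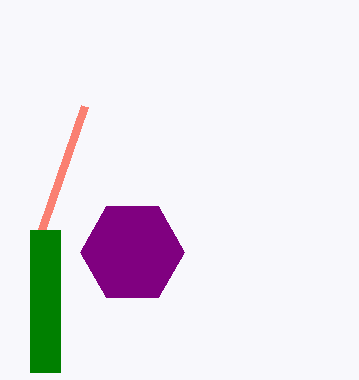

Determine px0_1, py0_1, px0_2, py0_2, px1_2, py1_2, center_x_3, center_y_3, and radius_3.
px0_1 = 84; py0_1 = 106; px0_2 = 30; py0_2 = 230; px1_2 = 60; py1_2 = 372; center_x_3 = 132; center_y_3 = 252; radius_3 = 52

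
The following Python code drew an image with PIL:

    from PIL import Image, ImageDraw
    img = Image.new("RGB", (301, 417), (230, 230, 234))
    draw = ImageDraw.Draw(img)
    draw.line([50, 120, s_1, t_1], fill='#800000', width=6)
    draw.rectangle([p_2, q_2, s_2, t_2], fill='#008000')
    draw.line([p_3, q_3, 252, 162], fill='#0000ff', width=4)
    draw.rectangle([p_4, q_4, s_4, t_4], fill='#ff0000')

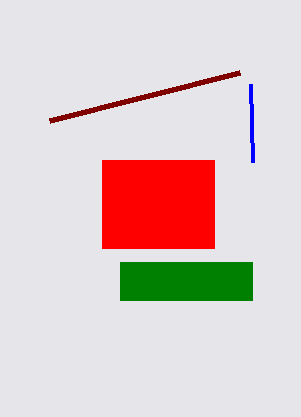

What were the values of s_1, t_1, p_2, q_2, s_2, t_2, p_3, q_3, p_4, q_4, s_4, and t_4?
s_1 = 240; t_1 = 72; p_2 = 120; q_2 = 262; s_2 = 252; t_2 = 300; p_3 = 250; q_3 = 84; p_4 = 102; q_4 = 160; s_4 = 214; t_4 = 248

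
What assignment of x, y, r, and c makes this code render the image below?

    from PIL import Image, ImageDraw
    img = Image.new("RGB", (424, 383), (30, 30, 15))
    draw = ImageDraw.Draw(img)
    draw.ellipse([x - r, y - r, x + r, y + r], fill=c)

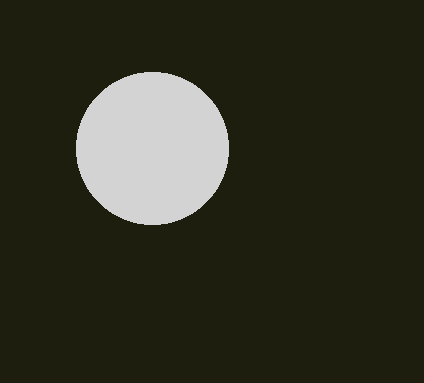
x = 152, y = 148, r = 76, c = 'lightgray'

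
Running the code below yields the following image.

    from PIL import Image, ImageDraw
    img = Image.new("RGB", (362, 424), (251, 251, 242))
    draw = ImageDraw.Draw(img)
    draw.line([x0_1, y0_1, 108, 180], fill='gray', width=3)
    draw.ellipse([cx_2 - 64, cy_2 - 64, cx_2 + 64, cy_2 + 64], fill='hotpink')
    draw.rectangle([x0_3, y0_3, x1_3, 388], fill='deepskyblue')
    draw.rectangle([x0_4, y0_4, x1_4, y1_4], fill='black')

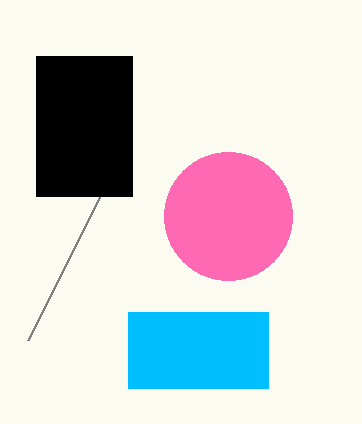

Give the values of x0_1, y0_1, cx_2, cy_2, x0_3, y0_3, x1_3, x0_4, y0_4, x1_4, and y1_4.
x0_1 = 28
y0_1 = 340
cx_2 = 228
cy_2 = 216
x0_3 = 128
y0_3 = 312
x1_3 = 268
x0_4 = 36
y0_4 = 56
x1_4 = 132
y1_4 = 196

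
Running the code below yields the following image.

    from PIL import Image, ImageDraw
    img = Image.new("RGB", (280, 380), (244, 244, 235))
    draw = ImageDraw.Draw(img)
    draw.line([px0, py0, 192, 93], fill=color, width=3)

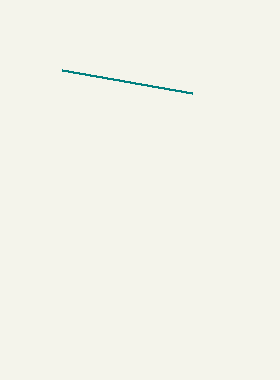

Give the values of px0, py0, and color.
px0 = 62
py0 = 70
color = 'teal'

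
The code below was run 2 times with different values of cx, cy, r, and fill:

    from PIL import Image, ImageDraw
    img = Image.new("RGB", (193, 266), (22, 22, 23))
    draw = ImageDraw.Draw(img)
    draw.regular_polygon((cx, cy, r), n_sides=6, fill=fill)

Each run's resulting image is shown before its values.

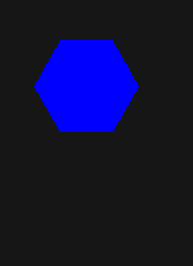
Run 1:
cx = 86, cy = 86, r = 52, fill = 'blue'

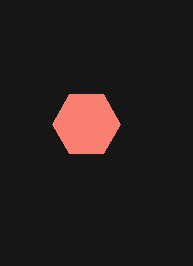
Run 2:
cx = 86, cy = 124, r = 34, fill = 'salmon'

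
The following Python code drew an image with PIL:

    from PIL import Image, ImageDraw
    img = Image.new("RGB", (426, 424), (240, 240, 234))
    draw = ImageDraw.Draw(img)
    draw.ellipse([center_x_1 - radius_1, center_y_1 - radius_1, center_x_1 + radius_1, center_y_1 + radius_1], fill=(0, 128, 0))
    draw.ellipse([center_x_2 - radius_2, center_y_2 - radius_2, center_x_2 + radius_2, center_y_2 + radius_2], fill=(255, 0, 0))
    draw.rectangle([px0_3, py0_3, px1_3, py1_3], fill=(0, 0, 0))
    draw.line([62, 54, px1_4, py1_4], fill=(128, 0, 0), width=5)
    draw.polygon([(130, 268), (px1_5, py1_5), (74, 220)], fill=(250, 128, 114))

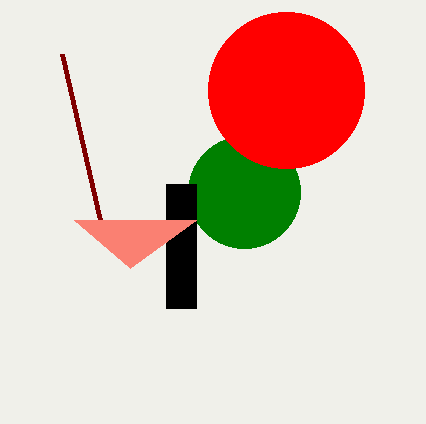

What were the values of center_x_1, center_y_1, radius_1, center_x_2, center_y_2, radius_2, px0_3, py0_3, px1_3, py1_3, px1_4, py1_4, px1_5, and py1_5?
center_x_1 = 244
center_y_1 = 192
radius_1 = 56
center_x_2 = 286
center_y_2 = 90
radius_2 = 78
px0_3 = 166
py0_3 = 184
px1_3 = 196
py1_3 = 308
px1_4 = 100
py1_4 = 220
px1_5 = 196
py1_5 = 220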